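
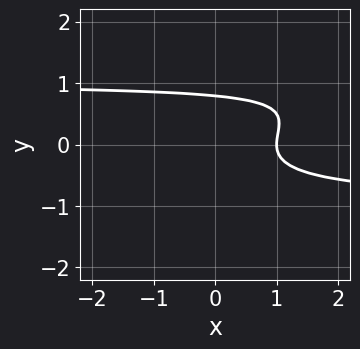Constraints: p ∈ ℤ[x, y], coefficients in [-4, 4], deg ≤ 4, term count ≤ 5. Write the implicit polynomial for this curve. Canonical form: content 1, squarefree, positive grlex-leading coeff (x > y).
x*y^2 - 2*y^3 - x + 1

(a) Degree: a generic line meets the curve in up to 3 points, so deg p = 3.
(b) Checking where it meets the axes: one x-axis crossing is at x = 1.
(c) Assembling these constraints gives the stated polynomial.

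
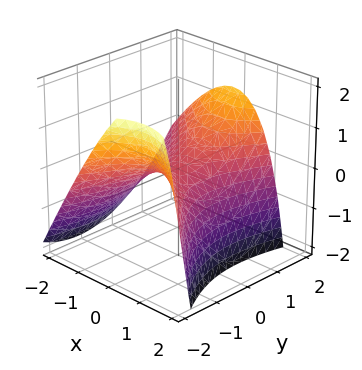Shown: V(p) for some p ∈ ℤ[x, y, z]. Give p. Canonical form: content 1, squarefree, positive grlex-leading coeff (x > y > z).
2*x^2 + x*y - x*z - y^2 + 3*z

1. The degree is 2 — the shape is more complex than any degree-1 surface.
2. From the visible intercepts: it meets the x-axis at x = 0 (among the integer gridlines); it crosses the y-axis at the gridline y = 0; one z-axis crossing is at z = 0.
3. Solving for integer coefficients yields p as stated.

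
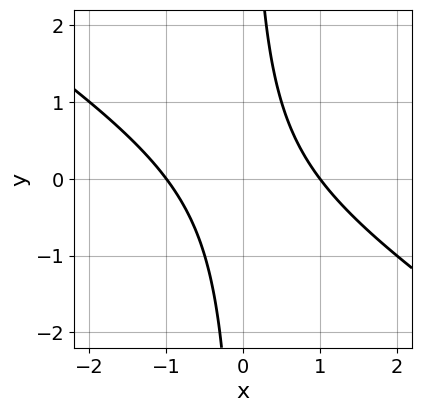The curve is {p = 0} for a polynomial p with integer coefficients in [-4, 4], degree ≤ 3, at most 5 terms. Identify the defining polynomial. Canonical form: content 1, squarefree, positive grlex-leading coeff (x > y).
2*x^2 + 3*x*y - 2

(a) The degree is 2 — a generic line meets the curve in up to 2 points.
(b) Checking where it meets the axes: the x-axis gridline crossings are at x ∈ {-1, 1}; the curve avoids every integer y-axis point in the box.
(c) Putting this together gives p.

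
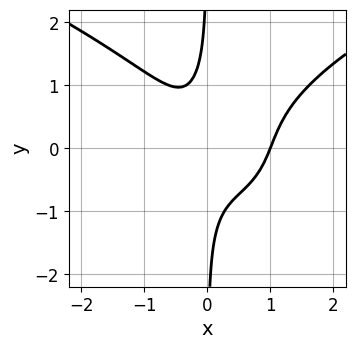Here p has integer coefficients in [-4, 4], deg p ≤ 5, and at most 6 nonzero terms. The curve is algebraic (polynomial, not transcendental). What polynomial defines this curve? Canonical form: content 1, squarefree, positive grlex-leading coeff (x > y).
1. deg p = 4. The shape is more complex than any degree-3 curve.
2. Observable constraints: one x-axis crossing is at x = 1; the curve avoids every integer y-axis point in the box.
3. Assembling these constraints gives the stated polynomial.

2*x*y^3 - 3*x^3 + 2*x^2 + 2*x*y + 1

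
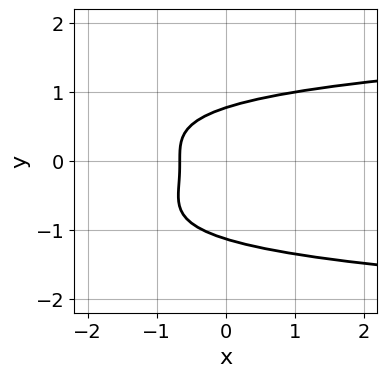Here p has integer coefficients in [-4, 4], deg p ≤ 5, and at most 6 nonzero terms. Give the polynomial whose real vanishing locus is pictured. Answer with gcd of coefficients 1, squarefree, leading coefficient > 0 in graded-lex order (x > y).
3*y^4 + 2*y^3 - 3*x - 2

deg p = 4.
Matching integer coefficients to the picture gives p.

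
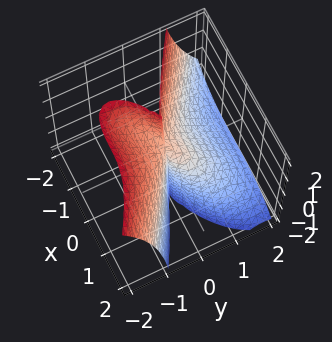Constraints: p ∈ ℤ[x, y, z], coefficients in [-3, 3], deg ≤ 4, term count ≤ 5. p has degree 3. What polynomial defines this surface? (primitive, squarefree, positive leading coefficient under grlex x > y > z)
x^3 + 3*y^3 + 3*y^2*z - 2*y^2

(a) deg p = 3.
(b) Against the integer gridlines: every point of the z-axis in the box is on the surface; it meets the y-axis at y = 0 (among the integer gridlines); it crosses the x-axis at the gridline x = 0.
(c) The integer polynomial consistent with all of this is the stated p.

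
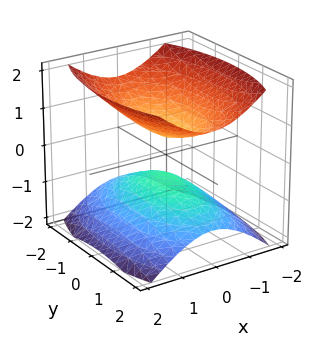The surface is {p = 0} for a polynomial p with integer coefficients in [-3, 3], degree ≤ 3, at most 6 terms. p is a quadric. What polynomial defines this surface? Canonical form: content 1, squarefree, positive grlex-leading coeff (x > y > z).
First, the picture has 2 separate pieces. They look like related sheets of one shape, so recover p as a whole.
Next, degree: two sheets facing apart; a quadric, so deg p = 2.
Then, symmetries: mirror symmetry y ↦ −y ⇒ only even powers of y; mirror symmetry z ↦ −z ⇒ only even powers of z; mirror symmetry x ↦ −x ⇒ only even powers of x.
Next, reading off the gridlines: the surface avoids every integer y-axis point in the box; no x-intercept at any integer in the box.
Finally, these observations pin down the coefficients.

3*x^2 + y^2 - 3*z^2 + 1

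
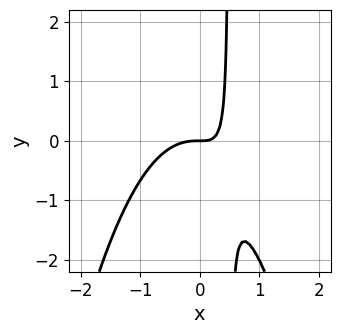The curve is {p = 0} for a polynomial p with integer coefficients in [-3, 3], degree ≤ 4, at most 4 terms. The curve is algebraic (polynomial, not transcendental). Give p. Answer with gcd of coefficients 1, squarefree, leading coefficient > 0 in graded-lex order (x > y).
2*x^3 + 2*x*y - y

1. The degree is 3 — no degree-2 curve has this shape.
2. From the axis intercepts and sections: it crosses the y-axis at the gridline y = 0; it meets the x-axis at x = 0 (among the integer gridlines).
3. Fitting integer coefficients to these (and the overall shape) gives p.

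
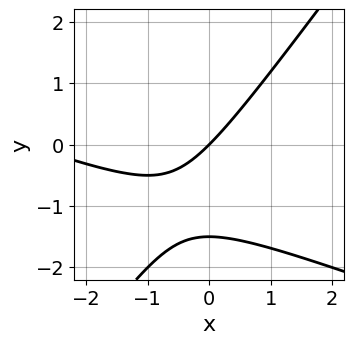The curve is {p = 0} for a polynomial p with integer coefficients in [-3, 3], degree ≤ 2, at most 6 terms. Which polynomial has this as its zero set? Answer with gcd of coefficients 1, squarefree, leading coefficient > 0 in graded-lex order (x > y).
x^2 + 2*x*y - 2*y^2 + 3*x - 3*y

1. deg p = 2. A generic line meets the curve in up to 2 points.
2. From the axis intercepts and sections: it meets the y-axis at y = 0 (among the integer gridlines); one x-axis crossing is at x = 0.
3. Assembling these constraints gives the stated polynomial.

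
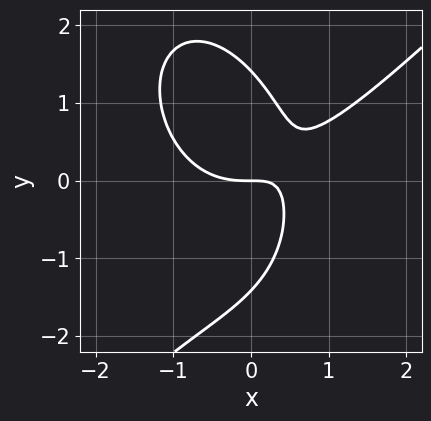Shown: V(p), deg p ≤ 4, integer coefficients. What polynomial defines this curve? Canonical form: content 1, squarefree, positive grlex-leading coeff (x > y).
2*x^3 - x^2*y - y^3 - 3*x*y + 2*y

First, deg p = 3. A generic line meets the curve in up to 3 points.
Next, observable constraints: one x-axis crossing is at x = 0; one y-axis crossing is at y = 0.
Finally, assembling these constraints gives the stated polynomial.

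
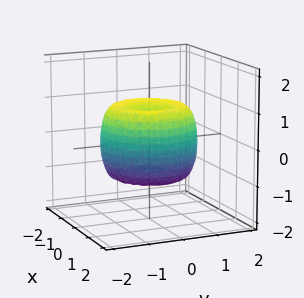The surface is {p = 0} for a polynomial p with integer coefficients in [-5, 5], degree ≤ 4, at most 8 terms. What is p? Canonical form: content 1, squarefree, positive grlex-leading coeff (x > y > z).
2*x^4 + 4*x^2*y^2 + 2*y^4 - 3*x^2 - 3*y^2 + 2*z^2 - 1

1. Degree: a generic line meets the surface in up to 4 points, so deg p = 4.
2. Symmetry: every cross-section ⟂ z is a circle, so x, y appear only via x² + y².
3. From the axis intercepts and sections: a circular section at z = 0 has radius between 1 and 2.
4. Fitting integer coefficients to these (and the overall shape) gives p.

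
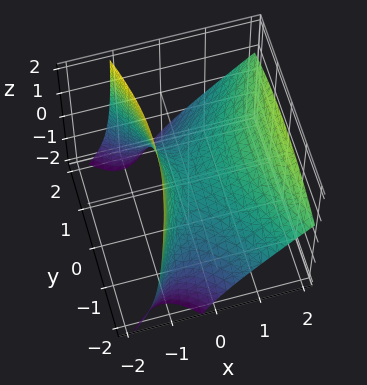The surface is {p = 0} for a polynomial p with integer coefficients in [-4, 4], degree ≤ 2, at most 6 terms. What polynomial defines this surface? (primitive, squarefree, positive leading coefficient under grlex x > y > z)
First, the degree is 2 — a generic line meets the surface in up to 2 points.
Then, checking where it meets the axes: one z-axis crossing is at z = 0; one x-axis crossing is at x = 0.
Finally, the integer polynomial consistent with all of this is the stated p.

3*x^2 - 3*x*z - y^2 - 3*z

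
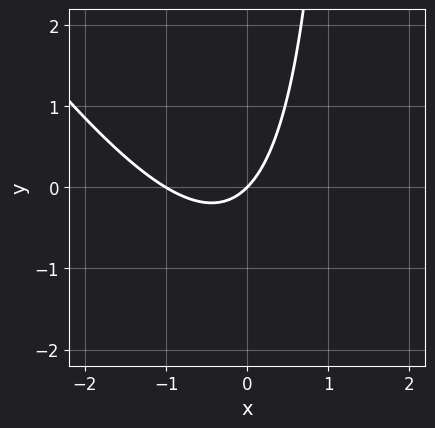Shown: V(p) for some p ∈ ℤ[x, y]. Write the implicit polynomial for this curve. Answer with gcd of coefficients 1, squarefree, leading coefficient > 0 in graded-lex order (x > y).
(a) The degree is 2 — a generic line meets the curve in up to 2 points.
(b) From the visible intercepts: it crosses the y-axis at the gridline y = 0; the x-axis gridline crossings are at x ∈ {-1, 0}.
(c) Matching integer coefficients to the picture gives p.

3*x^2 + 2*x*y + 3*x - 3*y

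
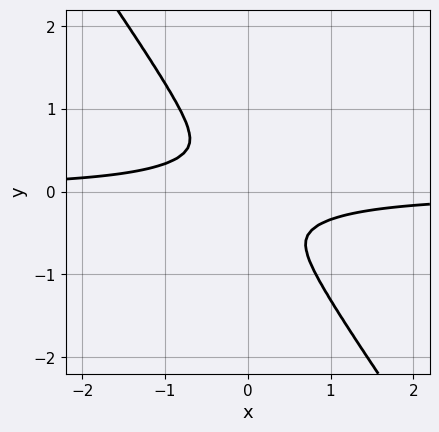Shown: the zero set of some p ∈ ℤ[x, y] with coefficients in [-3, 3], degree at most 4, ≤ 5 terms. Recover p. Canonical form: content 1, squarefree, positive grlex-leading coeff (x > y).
3*x^3*y + y^4 + x^2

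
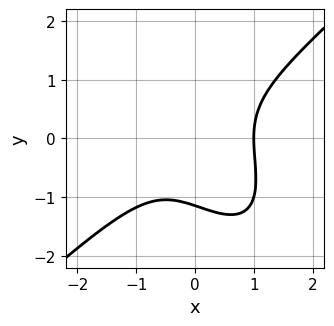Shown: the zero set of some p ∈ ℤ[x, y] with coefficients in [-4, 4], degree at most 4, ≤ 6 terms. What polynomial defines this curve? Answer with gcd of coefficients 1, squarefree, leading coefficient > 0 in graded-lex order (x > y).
3*x^3 - 2*x*y^2 - 2*y^3 - 3

1. deg p = 3. No degree-2 curve has this shape.
2. Reading off the gridlines: it meets the x-axis at x = 1 (among the integer gridlines).
3. Assembling these constraints gives the stated polynomial.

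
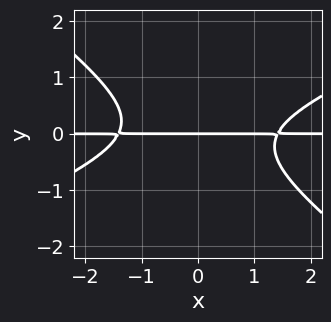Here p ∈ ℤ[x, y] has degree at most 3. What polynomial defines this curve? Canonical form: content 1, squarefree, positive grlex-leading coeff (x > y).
deg p = 3.
Observable constraints: the visible x-axis segment lies entirely on the curve; one y-axis crossing is at y = 0.
Putting this together gives p.

x^2*y - x*y^2 - 3*y^3 - 2*y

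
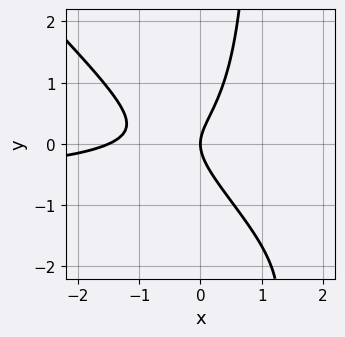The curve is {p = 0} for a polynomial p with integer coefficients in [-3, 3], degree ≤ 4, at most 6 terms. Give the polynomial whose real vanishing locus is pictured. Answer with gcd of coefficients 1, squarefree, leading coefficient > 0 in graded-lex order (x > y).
1. The degree is 3 — the shape is more complex than any degree-2 curve.
2. From the visible intercepts: it crosses the x-axis at the gridline x = 0; it meets the y-axis at y = 0 (among the integer gridlines).
3. Solving for integer coefficients yields p as stated.

3*x^2*y + 3*x*y^2 + 2*x^2 - 3*y^2 + 3*x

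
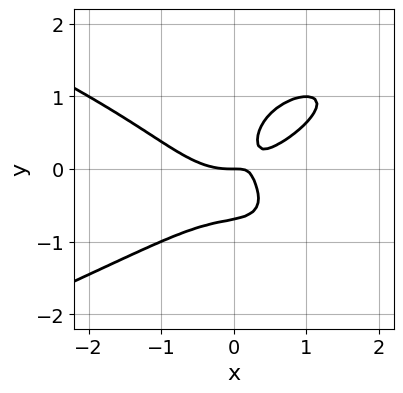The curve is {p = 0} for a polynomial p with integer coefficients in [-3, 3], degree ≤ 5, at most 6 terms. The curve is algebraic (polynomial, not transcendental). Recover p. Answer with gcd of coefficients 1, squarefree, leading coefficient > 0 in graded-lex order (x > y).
(a) Degree: the shape is more complex than any degree-3 curve, so deg p = 4.
(b) Observable constraints: one x-axis crossing is at x = 0; it crosses the y-axis at the gridline y = 0.
(c) Putting this together gives p.

3*y^4 + 2*x^3 - 3*x*y^2 - 3*x*y + y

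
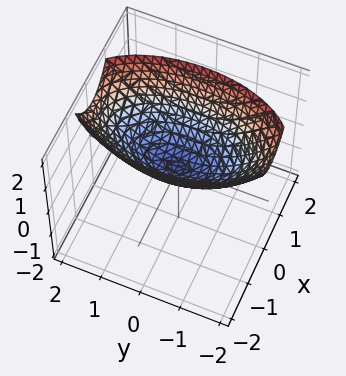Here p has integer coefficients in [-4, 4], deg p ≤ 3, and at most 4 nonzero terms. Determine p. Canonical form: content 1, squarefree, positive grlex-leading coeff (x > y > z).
First, degree: a single bowl opening along one axis; a quadric, so deg p = 2.
Next, symmetries: the y ↦ −y reflection is a symmetry, so y appears only in even powers; mirror symmetry x ↦ −x ⇒ only even powers of x.
Then, checking where it meets the axes: it meets the z-axis at z = 0 (among the integer gridlines); one x-axis crossing is at x = 0.
Finally, fitting integer coefficients to these (and the overall shape) gives p.

3*x^2 + y^2 - 3*z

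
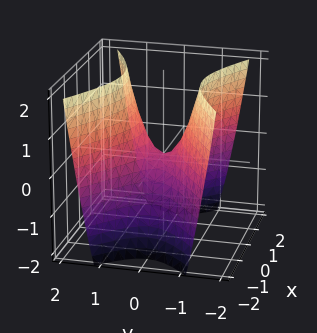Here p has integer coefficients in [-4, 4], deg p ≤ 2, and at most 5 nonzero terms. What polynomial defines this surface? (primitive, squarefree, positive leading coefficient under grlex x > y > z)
1. The degree is 2 — a saddle surface; a quadric.
2. Symmetries: it's symmetric under x → −x, forcing even powers of x; it's symmetric under y → −y, forcing even powers of y.
3. Checking where it meets the axes: it crosses the z-axis at the gridline z = 0; one y-axis crossing is at y = 0.
4. Fitting integer coefficients to these (and the overall shape) gives p.

x^2 - 2*y^2 + z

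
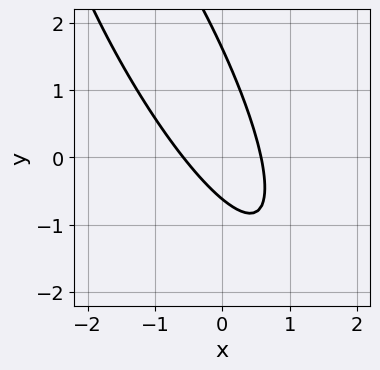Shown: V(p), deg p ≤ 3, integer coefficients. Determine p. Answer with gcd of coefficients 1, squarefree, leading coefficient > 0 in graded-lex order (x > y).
3*x^2 + 3*x*y + y^2 - y - 1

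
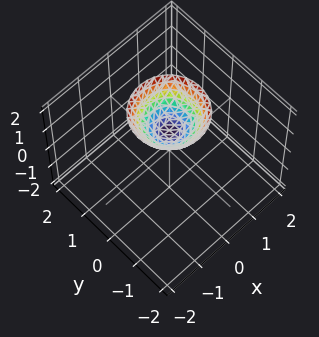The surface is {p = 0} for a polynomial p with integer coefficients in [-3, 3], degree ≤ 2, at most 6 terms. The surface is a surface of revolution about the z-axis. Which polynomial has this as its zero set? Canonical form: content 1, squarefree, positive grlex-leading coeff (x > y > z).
(a) deg p = 2. A generic line meets the surface in up to 2 points.
(b) Symmetries: rotational symmetry about the z-axis ⇒ p depends on x, y only through x² + y².
(c) From the axis intercepts and sections: it misses every integer gridline on the x-axis; a circular section at z = 2 has radius exactly 1.
(d) Solving for integer coefficients yields p as stated. Check: (0, 0, 1) on the z-axis lies on the surface, and p(0, 0, 1) = 0. ✓

x^2 + y^2 - z + 1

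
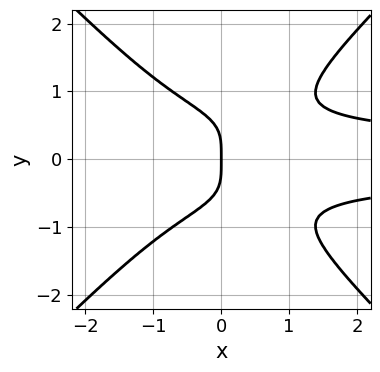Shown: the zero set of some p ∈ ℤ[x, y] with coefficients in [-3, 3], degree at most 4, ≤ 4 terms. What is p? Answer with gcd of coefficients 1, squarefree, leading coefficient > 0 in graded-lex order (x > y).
3*x^2*y^2 - 3*y^4 - 2*x

First, the degree is 4 — no degree-3 curve has this shape.
Then, symmetries: it's symmetric under y → −y, forcing even powers of y.
Then, from the axis intercepts and sections: it crosses the y-axis at the gridline y = 0; one x-axis crossing is at x = 0.
Finally, matching integer coefficients to the picture gives p.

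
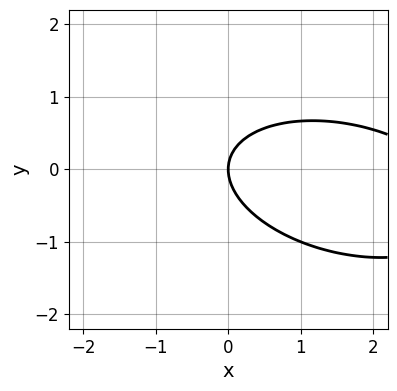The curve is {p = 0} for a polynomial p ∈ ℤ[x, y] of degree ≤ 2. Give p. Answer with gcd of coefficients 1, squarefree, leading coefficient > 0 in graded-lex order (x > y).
(a) The degree is 2 — the shape is more complex than any degree-1 curve.
(b) Reading off the gridlines: it crosses the y-axis at the gridline y = 0; one x-axis crossing is at x = 0.
(c) Together with the visible shape, these determine p as stated.

x^2 + x*y + 3*y^2 - 3*x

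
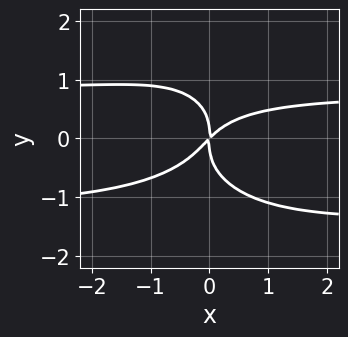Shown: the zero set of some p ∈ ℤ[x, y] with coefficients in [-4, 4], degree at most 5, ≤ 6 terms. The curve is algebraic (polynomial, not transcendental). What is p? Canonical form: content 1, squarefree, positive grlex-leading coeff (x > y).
(a) The degree is 4 — the shape is more complex than any degree-3 curve.
(b) From the visible intercepts: one x-axis crossing is at x = 0; it meets the y-axis at y = 0 (among the integer gridlines).
(c) The integer polynomial consistent with all of this is the stated p.

2*x^2*y^2 + 2*y^4 + x^2*y - 2*x^2 + 2*x*y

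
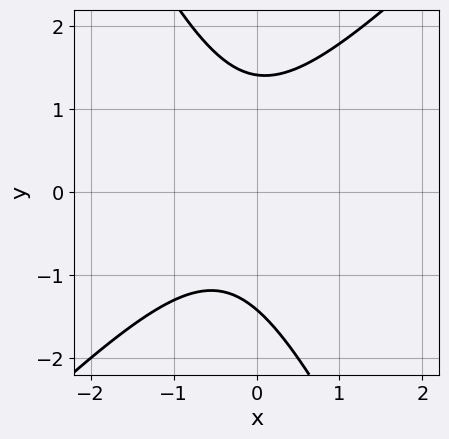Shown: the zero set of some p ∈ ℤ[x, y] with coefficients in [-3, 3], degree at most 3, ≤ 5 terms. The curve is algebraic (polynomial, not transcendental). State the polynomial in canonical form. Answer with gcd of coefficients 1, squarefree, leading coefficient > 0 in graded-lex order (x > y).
First, the degree is 2 — no degree-1 curve has this shape.
Then, reading off the gridlines: it misses every integer gridline on the x-axis.
Finally, solving for integer coefficients yields p as stated.

2*x^2 - x*y - y^2 + x + 2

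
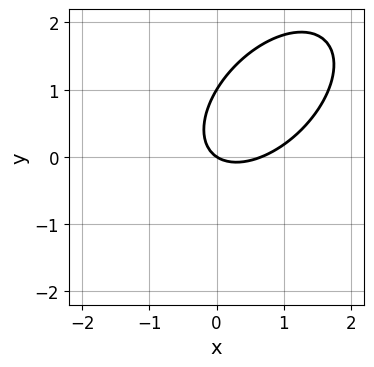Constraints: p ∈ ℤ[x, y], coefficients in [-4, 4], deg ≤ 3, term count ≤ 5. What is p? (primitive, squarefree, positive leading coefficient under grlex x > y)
3*x^2 - 3*x*y + 3*y^2 - 2*x - 3*y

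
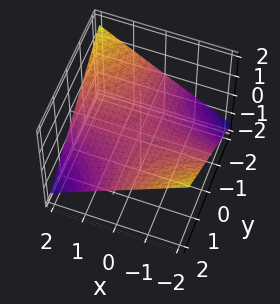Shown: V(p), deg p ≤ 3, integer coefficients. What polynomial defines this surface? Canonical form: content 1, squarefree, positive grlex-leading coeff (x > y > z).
x*y + 3*z

First, degree: a saddle surface; a quadric, so deg p = 2.
Then, observable constraints: the visible y-axis segment lies entirely on the surface; the visible x-axis segment lies entirely on the surface.
Finally, together with the visible shape, these determine p as stated.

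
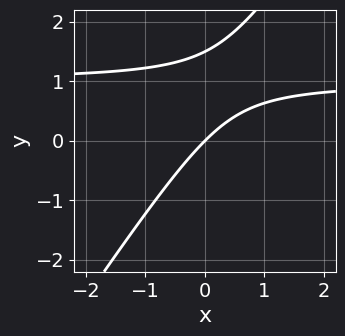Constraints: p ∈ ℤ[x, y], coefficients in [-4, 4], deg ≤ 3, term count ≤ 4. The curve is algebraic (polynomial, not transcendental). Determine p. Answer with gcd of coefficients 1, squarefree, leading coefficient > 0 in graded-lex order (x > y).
3*x*y - 2*y^2 - 3*x + 3*y

First, degree: a generic line meets the curve in up to 2 points, so deg p = 2.
Then, observable constraints: one x-axis crossing is at x = 0; one y-axis crossing is at y = 0.
Finally, matching integer coefficients to the picture gives p.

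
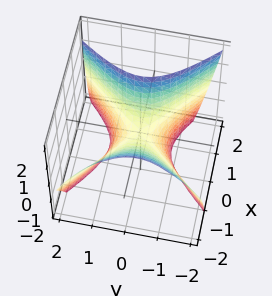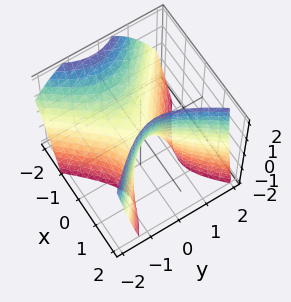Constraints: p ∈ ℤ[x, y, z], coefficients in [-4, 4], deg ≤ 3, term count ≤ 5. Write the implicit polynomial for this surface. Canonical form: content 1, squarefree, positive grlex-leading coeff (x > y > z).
3*x^2 + x*y + 2*x*z - 3*y^2 - 2*z

(a) deg p = 2.
(b) From the axis intercepts and sections: it meets the x-axis at x = 0 (among the integer gridlines); it meets the y-axis at y = 0 (among the integer gridlines).
(c) Matching integer coefficients to the picture gives p.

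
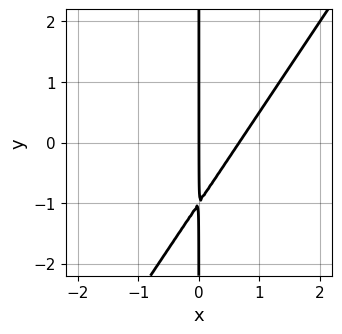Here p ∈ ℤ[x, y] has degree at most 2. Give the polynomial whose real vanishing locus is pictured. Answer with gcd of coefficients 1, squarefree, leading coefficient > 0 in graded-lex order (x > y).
3*x^2 - 2*x*y - 2*x

First, degree: the shape is more complex than any degree-1 curve, so deg p = 2.
Then, observable constraints: every point of the y-axis in the box is on the curve; one x-axis crossing is at x = 0.
Finally, putting this together gives p.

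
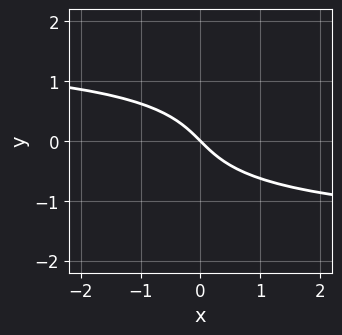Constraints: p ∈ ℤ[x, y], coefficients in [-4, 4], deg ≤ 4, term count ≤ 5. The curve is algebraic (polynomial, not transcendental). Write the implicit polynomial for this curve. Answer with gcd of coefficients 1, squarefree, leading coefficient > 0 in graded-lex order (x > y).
deg p = 3. A generic line meets the curve in up to 3 points.
From the axis intercepts and sections: one x-axis crossing is at x = 0; one y-axis crossing is at y = 0.
The integer polynomial consistent with all of this is the stated p.

x*y^2 - 3*y^3 - 3*x - 3*y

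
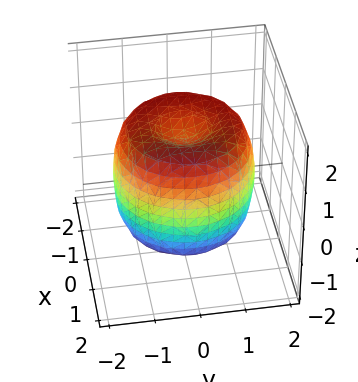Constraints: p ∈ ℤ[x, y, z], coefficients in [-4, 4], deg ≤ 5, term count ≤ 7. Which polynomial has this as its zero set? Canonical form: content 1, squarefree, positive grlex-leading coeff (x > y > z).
x^4 + 2*x^2*y^2 + y^4 - 2*x^2 - 2*y^2 + z^2 - 1

1. deg p = 4.
2. By symmetry, the surface is invariant under rotation about z: p = q(x² + y², z).
3. From the visible intercepts: a circular section at z = 0 has radius between 1 and 2; the z-axis gridline crossings are at z ∈ {-1, 1}.
4. Assembling these constraints gives the stated polynomial.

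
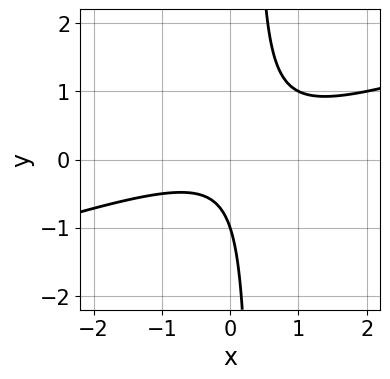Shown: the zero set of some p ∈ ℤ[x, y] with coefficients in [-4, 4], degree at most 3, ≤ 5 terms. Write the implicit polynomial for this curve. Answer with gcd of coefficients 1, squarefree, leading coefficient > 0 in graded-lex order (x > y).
(a) The degree is 2 — the shape is more complex than any degree-1 curve.
(b) Observable constraints: it crosses the y-axis at the gridline y = -1; no x-intercept at any integer in the box.
(c) Putting this together gives p.

x^2 - 3*x*y + y + 1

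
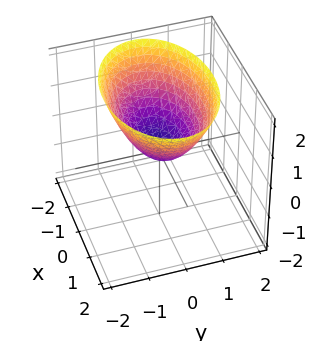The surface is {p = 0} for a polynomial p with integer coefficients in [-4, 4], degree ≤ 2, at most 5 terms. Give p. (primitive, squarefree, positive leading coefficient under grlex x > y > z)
x^2 + 2*y^2 - 2*z

First, deg p = 2. A single bowl opening along one axis; a quadric.
Then, symmetries: it's symmetric under y → −y, forcing even powers of y; it's symmetric under x → −x, forcing even powers of x.
Next, against the integer gridlines: it meets the x-axis at x = 0 (among the integer gridlines); it meets the y-axis at y = 0 (among the integer gridlines); it meets the z-axis at z = 0 (among the integer gridlines).
Finally, assembling these constraints gives the stated polynomial.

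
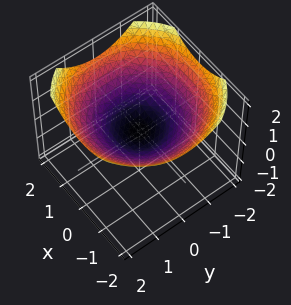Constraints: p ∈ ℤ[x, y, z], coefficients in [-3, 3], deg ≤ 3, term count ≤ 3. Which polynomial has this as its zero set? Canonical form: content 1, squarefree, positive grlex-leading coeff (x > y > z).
deg p = 2.
By symmetry, the z-axis is an axis of rotation, so x and y enter only as x² + y².
Observable constraints: one z-axis crossing is at z = 0; it meets the x-axis at x = 0 (among the integer gridlines); a circular section at z = 1 has radius between 1 and 2.
Fitting integer coefficients to these (and the overall shape) gives p.

x^2 + y^2 - 3*z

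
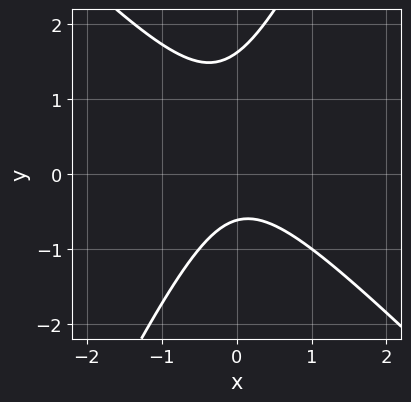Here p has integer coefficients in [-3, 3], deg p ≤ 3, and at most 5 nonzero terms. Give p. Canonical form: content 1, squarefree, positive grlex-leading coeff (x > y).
The degree is 2 — the shape is more complex than any degree-1 curve.
Checking where it meets the axes: it misses every integer gridline on the x-axis.
Assembling these constraints gives the stated polynomial.

2*x^2 + x*y - y^2 + y + 1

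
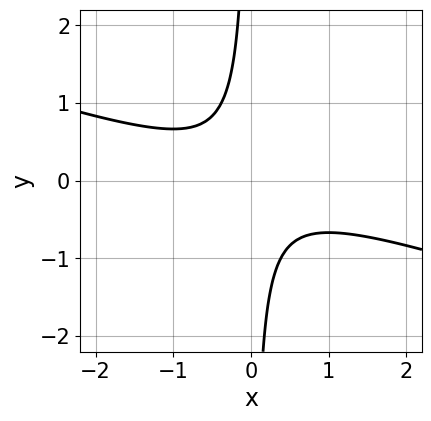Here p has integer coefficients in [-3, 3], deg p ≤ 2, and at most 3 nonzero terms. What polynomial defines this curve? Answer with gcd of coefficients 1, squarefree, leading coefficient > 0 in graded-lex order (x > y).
x^2 + 3*x*y + 1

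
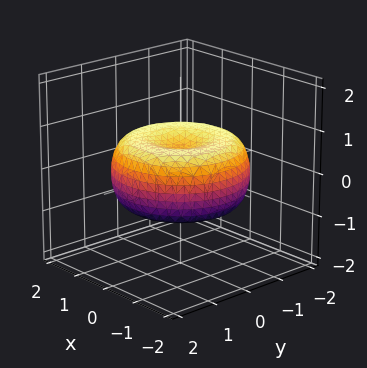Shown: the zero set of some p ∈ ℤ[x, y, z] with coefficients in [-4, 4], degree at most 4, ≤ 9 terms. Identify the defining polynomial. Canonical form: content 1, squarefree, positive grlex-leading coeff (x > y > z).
1. Degree: no degree-3 surface has this shape, so deg p = 4.
2. Symmetry: the surface is invariant under rotation about z: p = q(x² + y², z).
3. Checking where it meets the axes: a circular section at z = 0 has radius between 1 and 2.
4. The integer polynomial consistent with all of this is the stated p.

x^4 + 2*x^2*y^2 + y^4 - 2*x^2 - 2*y^2 + 3*z^2 - 1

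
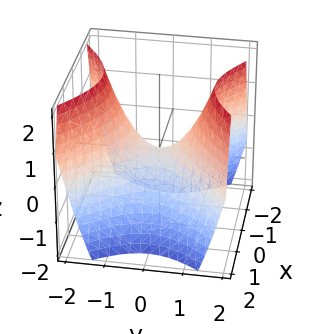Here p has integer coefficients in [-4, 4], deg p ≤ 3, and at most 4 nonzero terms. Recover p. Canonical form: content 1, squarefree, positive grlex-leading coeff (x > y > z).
1. Degree: a saddle surface; a quadric, so deg p = 2.
2. Symmetries: the y ↦ −y reflection is a symmetry, so y appears only in even powers; mirror symmetry x ↦ −x ⇒ only even powers of x.
3. Checking where it meets the axes: it meets the y-axis at y = 0 (among the integer gridlines); it meets the z-axis at z = 0 (among the integer gridlines).
4. Solving for integer coefficients yields p as stated.

x^2 - y^2 + z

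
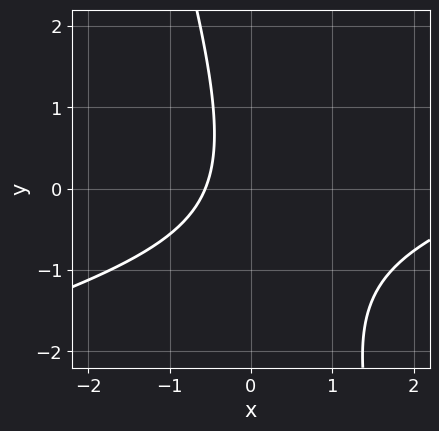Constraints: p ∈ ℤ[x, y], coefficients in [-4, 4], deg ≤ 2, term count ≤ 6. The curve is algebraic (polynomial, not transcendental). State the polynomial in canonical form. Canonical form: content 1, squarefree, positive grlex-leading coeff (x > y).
x^2 - 3*x*y - y^2 - 3*x - 2

(a) The degree is 2 — the shape is more complex than any degree-1 curve.
(b) Observable constraints: it misses every integer gridline on the y-axis.
(c) Fitting integer coefficients to these (and the overall shape) gives p.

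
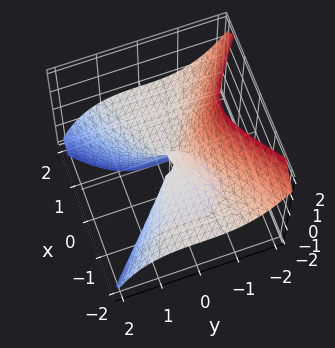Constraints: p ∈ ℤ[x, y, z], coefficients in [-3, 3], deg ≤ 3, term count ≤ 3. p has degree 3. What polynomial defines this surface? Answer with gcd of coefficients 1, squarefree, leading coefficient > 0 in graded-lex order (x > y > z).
(a) deg p = 3.
(b) From the axis intercepts and sections: it crosses the y-axis at the gridline y = 0; it meets the z-axis at z = 0 (among the integer gridlines).
(c) Together with the visible shape, these determine p as stated.

3*x^2*z + 2*y^3 + z^2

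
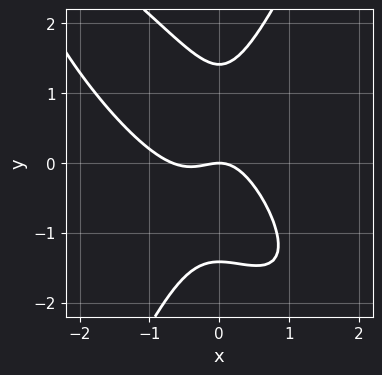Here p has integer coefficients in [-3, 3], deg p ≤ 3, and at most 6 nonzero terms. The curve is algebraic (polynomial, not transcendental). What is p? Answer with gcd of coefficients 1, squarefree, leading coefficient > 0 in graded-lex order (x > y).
1. The degree is 3 — a generic line meets the curve in up to 3 points.
2. Reading off the gridlines: one y-axis crossing is at y = 0; it meets the x-axis at x = 0 (among the integer gridlines).
3. Putting this together gives p.

3*x^3 + 3*x^2*y - y^3 + 2*x^2 + 2*y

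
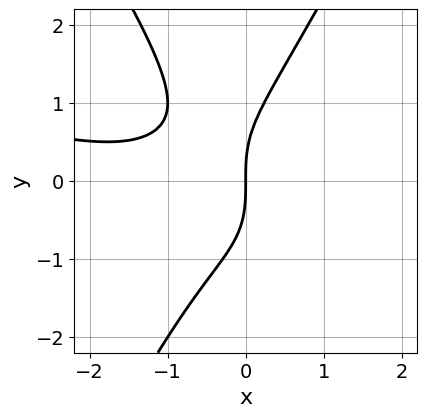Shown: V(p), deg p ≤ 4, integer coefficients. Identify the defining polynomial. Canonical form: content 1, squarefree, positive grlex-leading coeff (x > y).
First, degree: the shape is more complex than any degree-2 curve, so deg p = 3.
Then, reading off the gridlines: one x-axis crossing is at x = 0; it meets the y-axis at y = 0 (among the integer gridlines).
Finally, together with the visible shape, these determine p as stated.

x^3 + 3*x^2*y - y^3 + 2*x^2 + 3*x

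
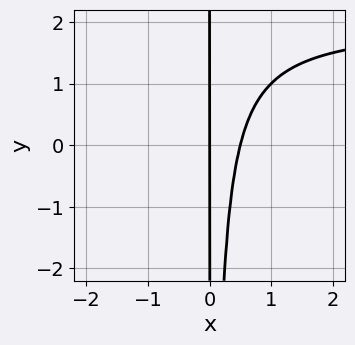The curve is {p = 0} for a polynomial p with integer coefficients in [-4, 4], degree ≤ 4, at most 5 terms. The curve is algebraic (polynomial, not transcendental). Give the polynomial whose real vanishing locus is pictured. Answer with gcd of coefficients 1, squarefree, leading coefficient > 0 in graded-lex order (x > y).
x^2*y - 2*x^2 + x

First, deg p = 3. No degree-2 curve has this shape.
Next, against the integer gridlines: it meets the x-axis at x = 0 (among the integer gridlines); the visible y-axis segment lies entirely on the curve.
Finally, fitting integer coefficients to these (and the overall shape) gives p.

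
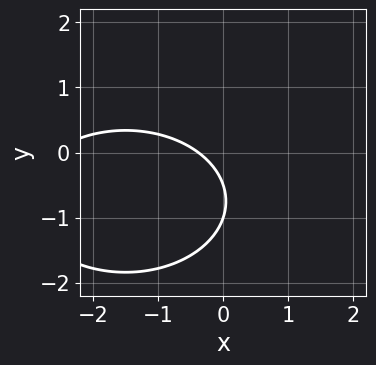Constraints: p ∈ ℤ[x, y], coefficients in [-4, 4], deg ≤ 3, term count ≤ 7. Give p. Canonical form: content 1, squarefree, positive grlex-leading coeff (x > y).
deg p = 2. No degree-1 curve has this shape.
Observable constraints: it crosses the y-axis at the gridline y = -1.
The integer polynomial consistent with all of this is the stated p.

x^2 + 2*y^2 + 3*x + 3*y + 1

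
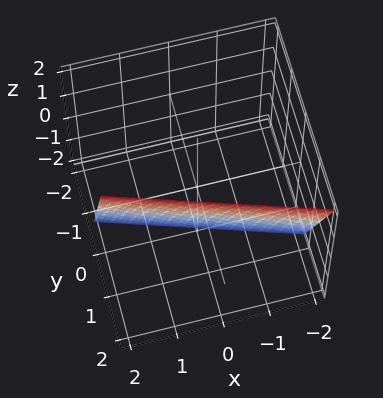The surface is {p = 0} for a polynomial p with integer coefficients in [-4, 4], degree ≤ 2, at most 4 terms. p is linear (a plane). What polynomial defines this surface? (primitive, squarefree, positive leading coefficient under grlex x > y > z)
x + 3*y - z - 2

The degree is 1 — the surface is flat (a plane).
Checking where it meets the axes: it meets the x-axis at x = 2 (among the integer gridlines); it meets the z-axis at z = -2 (among the integer gridlines).
The integer polynomial consistent with all of this is the stated p.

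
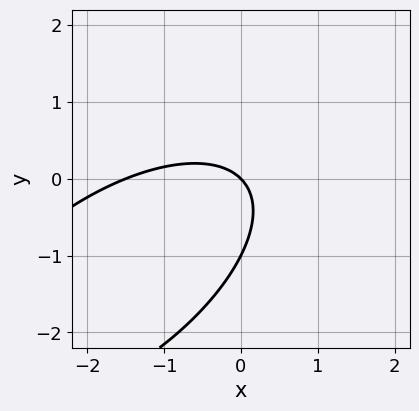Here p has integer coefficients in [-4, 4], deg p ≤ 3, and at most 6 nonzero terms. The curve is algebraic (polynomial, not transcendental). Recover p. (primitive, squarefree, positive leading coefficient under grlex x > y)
1. The degree is 2 — a generic line meets the curve in up to 2 points.
2. Reading off the gridlines: one x-axis crossing is at x = 0; the y-axis gridline crossings are at y ∈ {-1, 0}.
3. Fitting integer coefficients to these (and the overall shape) gives p.

2*x^2 - 3*x*y + 3*y^2 + 3*x + 3*y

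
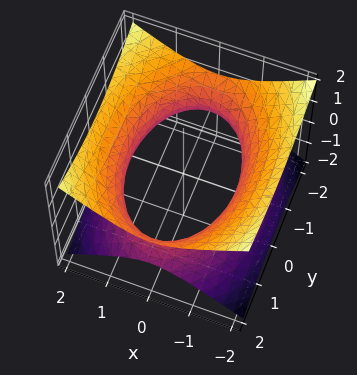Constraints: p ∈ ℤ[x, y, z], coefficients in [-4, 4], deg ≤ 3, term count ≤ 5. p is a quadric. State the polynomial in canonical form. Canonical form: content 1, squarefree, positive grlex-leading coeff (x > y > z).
2*x^2 + y^2 - 3*z^2 - 3

(a) Degree: an hourglass — one-sheet hyperboloid; a quadric, so deg p = 2.
(b) Symmetries: the z ↦ −z reflection is a symmetry, so z appears only in even powers; the x ↦ −x reflection is a symmetry, so x appears only in even powers; the y ↦ −y reflection is a symmetry, so y appears only in even powers.
(c) From the axis intercepts and sections: the surface avoids every integer z-axis point in the box.
(d) Together with the visible shape, these determine p as stated.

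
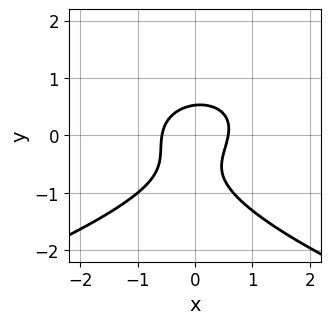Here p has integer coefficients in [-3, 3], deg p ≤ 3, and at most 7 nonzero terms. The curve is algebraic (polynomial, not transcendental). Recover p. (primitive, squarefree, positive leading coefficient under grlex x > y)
3*y^3 + 3*x^2 - x*y + 2*y^2 - 1

1. deg p = 3. No degree-2 curve has this shape.
2. Solving for integer coefficients yields p as stated.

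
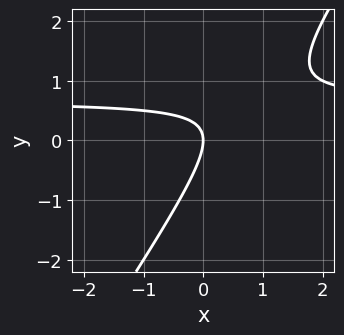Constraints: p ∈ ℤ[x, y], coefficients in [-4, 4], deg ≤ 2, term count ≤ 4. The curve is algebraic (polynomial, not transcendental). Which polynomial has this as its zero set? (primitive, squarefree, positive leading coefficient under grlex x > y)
First, deg p = 2. No degree-1 curve has this shape.
Then, from the axis intercepts and sections: it meets the x-axis at x = 0 (among the integer gridlines); it crosses the y-axis at the gridline y = 0.
Finally, matching integer coefficients to the picture gives p.

3*x*y - 2*y^2 - 2*x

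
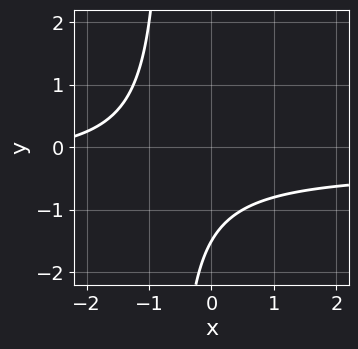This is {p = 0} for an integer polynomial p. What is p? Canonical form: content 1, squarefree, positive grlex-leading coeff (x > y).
(a) deg p = 2. A generic line meets the curve in up to 2 points.
(b) Checking where it meets the axes: the curve avoids every integer x-axis point in the box.
(c) Matching integer coefficients to the picture gives p.

3*x*y + x + 2*y + 3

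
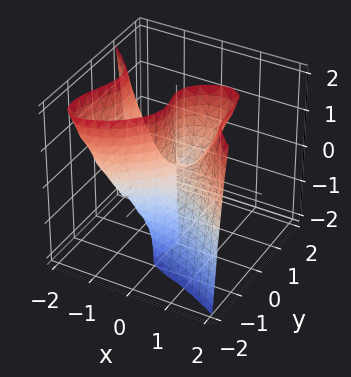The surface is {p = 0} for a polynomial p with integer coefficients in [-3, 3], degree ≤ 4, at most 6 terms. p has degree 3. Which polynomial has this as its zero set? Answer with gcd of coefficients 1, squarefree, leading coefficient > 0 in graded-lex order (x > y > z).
2*x^3 - 2*x*y^2 + 3*y^3 - 2*x*z + 3*y^2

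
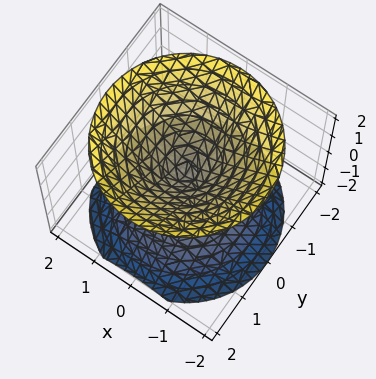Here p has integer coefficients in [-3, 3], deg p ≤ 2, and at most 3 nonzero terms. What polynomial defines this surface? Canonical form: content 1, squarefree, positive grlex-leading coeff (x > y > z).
x^2 + y^2 - z^2

I count 2 distinct pieces. Treating them together as one polynomial.
Degree: a double cone through the origin; a quadric, so deg p = 2.
Symmetries: it's symmetric under z → −z, forcing even powers of z; every cross-section ⟂ z is a circle, so x, y appear only via x² + y².
Observable constraints: one x-axis crossing is at x = 0; it meets the z-axis at z = 0 (among the integer gridlines).
Matching integer coefficients to the picture gives p.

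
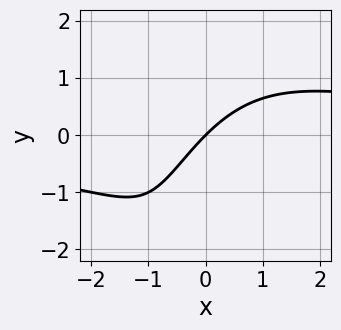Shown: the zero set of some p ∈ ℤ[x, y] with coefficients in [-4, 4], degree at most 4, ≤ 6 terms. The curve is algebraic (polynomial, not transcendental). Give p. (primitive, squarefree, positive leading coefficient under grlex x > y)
1. The degree is 3 — no degree-2 curve has this shape.
2. Observable constraints: one y-axis crossing is at y = 0; one x-axis crossing is at x = 0.
3. Putting this together gives p.

x^2*y + y^2 - 3*x + 3*y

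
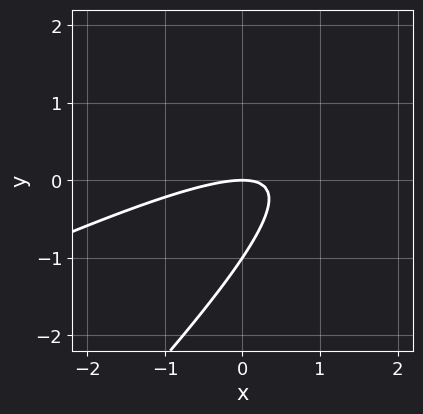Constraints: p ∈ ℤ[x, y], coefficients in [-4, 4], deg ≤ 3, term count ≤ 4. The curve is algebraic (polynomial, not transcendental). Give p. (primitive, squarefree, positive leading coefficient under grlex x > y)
x^2 - 3*x*y + 2*y^2 + 2*y

1. The degree is 2 — no degree-1 curve has this shape.
2. From the axis intercepts and sections: the y-axis gridline crossings are at y ∈ {-1, 0}; it meets the x-axis at x = 0 (among the integer gridlines).
3. The integer polynomial consistent with all of this is the stated p.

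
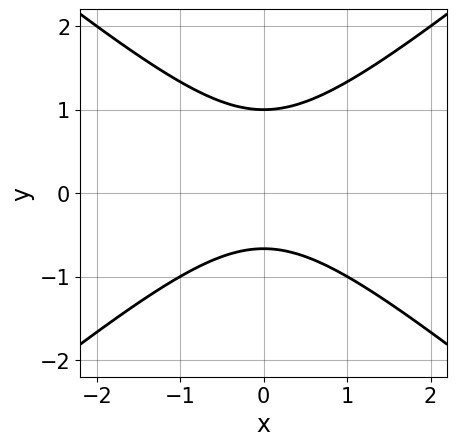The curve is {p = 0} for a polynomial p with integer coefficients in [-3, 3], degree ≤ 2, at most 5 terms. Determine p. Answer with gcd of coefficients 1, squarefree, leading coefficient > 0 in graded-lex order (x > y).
First, degree: a generic line meets the curve in up to 2 points, so deg p = 2.
Next, symmetries: mirror symmetry x ↦ −x ⇒ only even powers of x.
Then, observable constraints: it meets the y-axis at y = 1 (among the integer gridlines); it misses every integer gridline on the x-axis.
Finally, matching integer coefficients to the picture gives p.

2*x^2 - 3*y^2 + y + 2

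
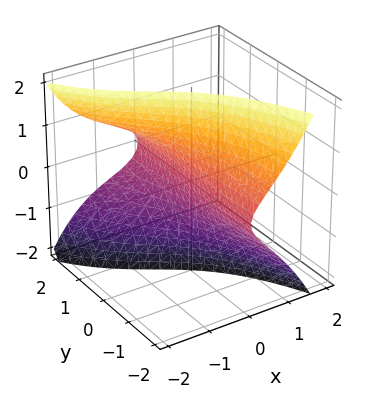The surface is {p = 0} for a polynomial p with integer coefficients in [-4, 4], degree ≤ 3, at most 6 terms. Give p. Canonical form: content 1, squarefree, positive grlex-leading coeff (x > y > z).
First, degree: the shape is more complex than any degree-2 surface, so deg p = 3.
Next, from the visible intercepts: the visible z-axis segment lies entirely on the surface; one x-axis crossing is at x = 0; the visible y-axis segment lies entirely on the surface.
Finally, these observations pin down the coefficients.

x^3 + x*z^2 + 2*y*z^2 + 2*x^2 + 3*x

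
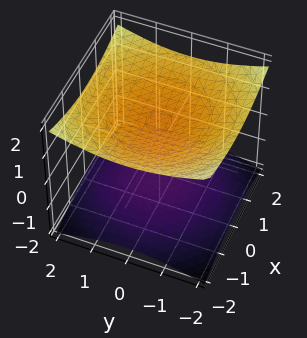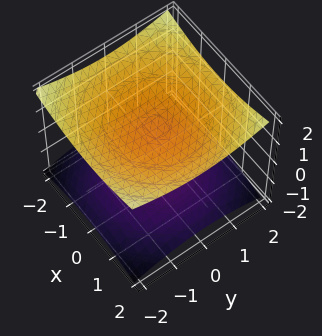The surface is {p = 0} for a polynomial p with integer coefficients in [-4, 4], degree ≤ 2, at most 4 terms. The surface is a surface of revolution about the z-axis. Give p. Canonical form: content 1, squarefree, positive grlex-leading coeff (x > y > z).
x^2 + y^2 - 3*z^2 + 3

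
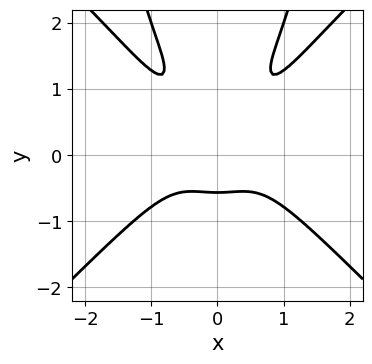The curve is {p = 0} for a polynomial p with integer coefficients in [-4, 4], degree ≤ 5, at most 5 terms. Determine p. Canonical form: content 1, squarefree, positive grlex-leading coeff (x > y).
3*x^4 - 3*x^2*y^2 + 2*y^3 - 2*y^2 + 1

First, degree: the shape is more complex than any degree-3 curve, so deg p = 4.
Next, symmetries: mirror symmetry x ↦ −x ⇒ only even powers of x.
Next, observable constraints: no x-intercept at any integer in the box.
Finally, solving for integer coefficients yields p as stated.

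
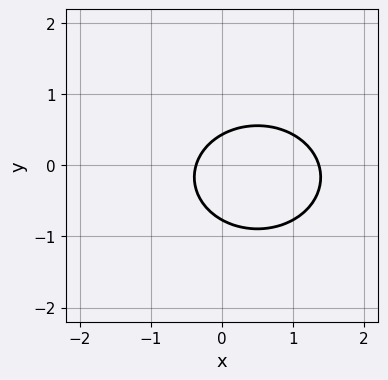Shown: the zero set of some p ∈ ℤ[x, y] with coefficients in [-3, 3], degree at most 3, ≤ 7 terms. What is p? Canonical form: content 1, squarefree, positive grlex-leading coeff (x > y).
2*x^2 + 3*y^2 - 2*x + y - 1

deg p = 2. A generic line meets the curve in up to 2 points.
The integer polynomial consistent with all of this is the stated p.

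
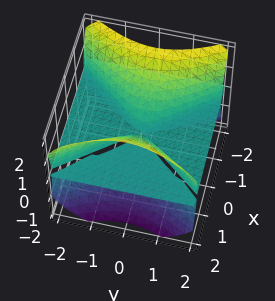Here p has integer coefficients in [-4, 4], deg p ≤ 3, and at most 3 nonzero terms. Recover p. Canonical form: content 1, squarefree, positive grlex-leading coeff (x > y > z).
3*x^2*z - 2*y^2*z - 2*z^3

(a) The picture has 3 separate pieces.
(b) The degree is 3 — a generic line meets the surface in up to 3 points.
(c) Against the integer gridlines: every point of the y-axis in the box is on the surface; the visible x-axis segment lies entirely on the surface; it meets the z-axis at z = 0 (among the integer gridlines).
(d) Fitting integer coefficients to these (and the overall shape) gives p.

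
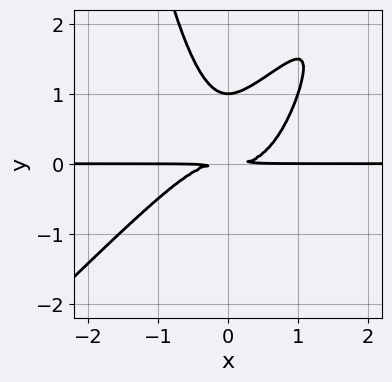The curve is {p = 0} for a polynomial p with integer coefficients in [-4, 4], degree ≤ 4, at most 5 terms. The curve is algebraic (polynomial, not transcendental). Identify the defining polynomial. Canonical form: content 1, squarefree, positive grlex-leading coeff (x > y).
3*x^3*y - 3*x^2*y^2 + 2*y^3 - 2*y^2

1. deg p = 4. The shape is more complex than any degree-3 curve.
2. Checking where it meets the axes: the visible x-axis segment lies entirely on the curve; it meets the y-axis at y = 1 (among the integer gridlines).
3. Putting this together gives p.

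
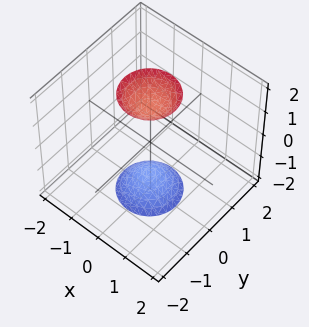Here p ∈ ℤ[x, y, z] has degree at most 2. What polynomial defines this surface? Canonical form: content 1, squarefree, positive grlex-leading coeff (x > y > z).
First, the picture has 2 separate pieces. They look like related sheets of one shape, so recover p as a whole.
Then, the degree is 2 — two sheets facing apart; a quadric.
Next, symmetries: rotational symmetry about the z-axis ⇒ p depends on x, y only through x² + y²; mirror symmetry z ↦ −z ⇒ only even powers of z.
Next, observable constraints: the surface avoids every integer x-axis point in the box; the surface avoids every integer y-axis point in the box.
Finally, matching integer coefficients to the picture gives p.

3*x^2 + 3*y^2 - z^2 + 2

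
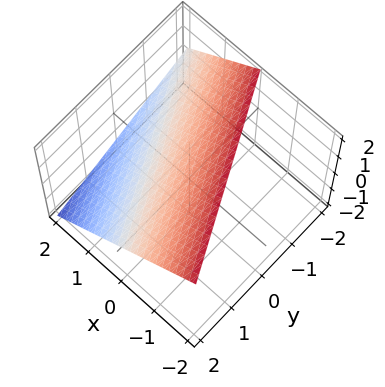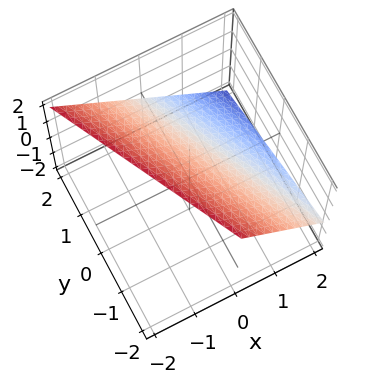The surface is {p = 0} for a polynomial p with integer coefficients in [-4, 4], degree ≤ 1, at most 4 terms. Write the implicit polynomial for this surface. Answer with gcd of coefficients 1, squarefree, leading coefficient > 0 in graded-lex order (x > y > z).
2*x + y + 2*z - 2

Degree: the surface is flat (a plane), so deg p = 1.
From the axis intercepts and sections: it crosses the z-axis at the gridline z = 1; it crosses the y-axis at the gridline y = 2.
Fitting integer coefficients to these (and the overall shape) gives p.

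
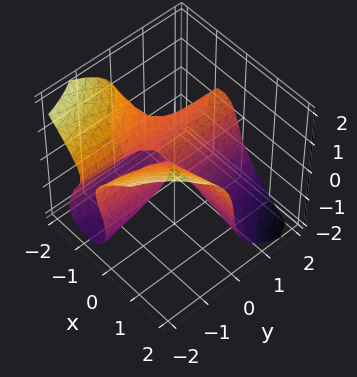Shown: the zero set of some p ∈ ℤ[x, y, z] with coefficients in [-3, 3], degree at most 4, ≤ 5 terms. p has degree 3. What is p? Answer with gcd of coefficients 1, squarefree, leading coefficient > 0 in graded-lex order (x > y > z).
3*x^2*y + 2*z^3 + 3*x*y + x*z + y*z

deg p = 3.
Checking where it meets the axes: every point of the x-axis in the box is on the surface; every point of the y-axis in the box is on the surface.
Fitting integer coefficients to these (and the overall shape) gives p.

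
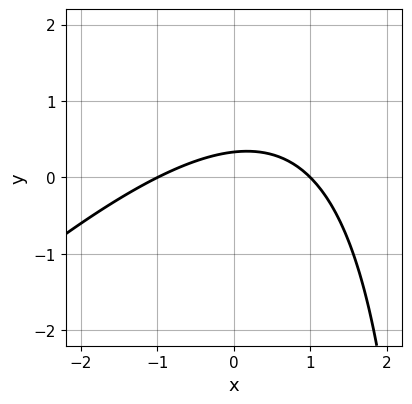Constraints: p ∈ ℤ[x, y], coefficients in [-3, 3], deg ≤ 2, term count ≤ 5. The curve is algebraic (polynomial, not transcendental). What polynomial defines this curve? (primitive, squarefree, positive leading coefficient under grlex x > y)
Degree: no degree-1 curve has this shape, so deg p = 2.
From the visible intercepts: the x-axis gridline crossings are at x ∈ {-1, 1}.
The integer polynomial consistent with all of this is the stated p.

x^2 - x*y + 3*y - 1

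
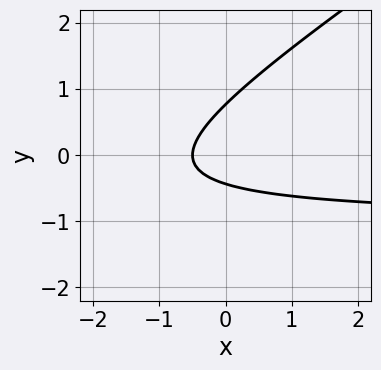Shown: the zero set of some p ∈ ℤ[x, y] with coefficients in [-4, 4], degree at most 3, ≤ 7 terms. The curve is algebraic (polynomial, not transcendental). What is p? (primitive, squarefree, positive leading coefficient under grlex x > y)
2*x*y - 3*y^2 + 2*x + y + 1

1. deg p = 2.
2. Putting this together gives p.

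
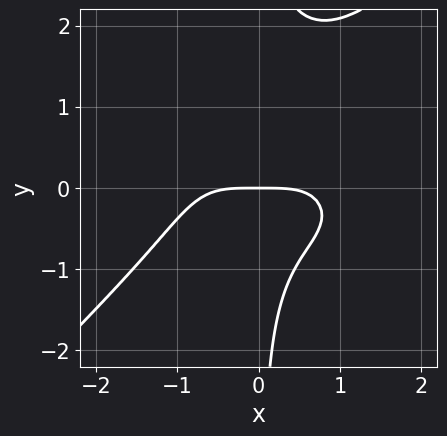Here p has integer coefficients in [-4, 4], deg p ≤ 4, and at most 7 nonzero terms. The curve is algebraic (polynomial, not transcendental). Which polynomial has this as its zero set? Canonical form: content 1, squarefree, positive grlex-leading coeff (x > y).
x^4 + x^2*y^2 - 2*x*y^3 + 2*x*y^2 + 2*y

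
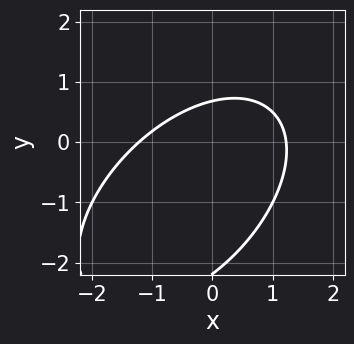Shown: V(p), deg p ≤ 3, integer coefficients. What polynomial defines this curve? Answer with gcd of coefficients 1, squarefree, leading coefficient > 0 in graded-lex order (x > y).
2*x^2 - 2*x*y + 2*y^2 + 3*y - 3

The degree is 2 — no degree-1 curve has this shape.
Matching integer coefficients to the picture gives p.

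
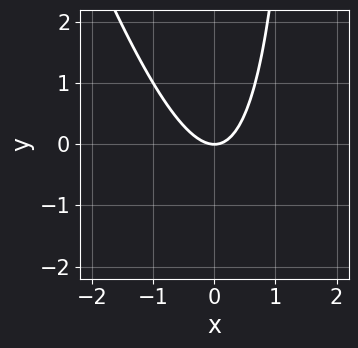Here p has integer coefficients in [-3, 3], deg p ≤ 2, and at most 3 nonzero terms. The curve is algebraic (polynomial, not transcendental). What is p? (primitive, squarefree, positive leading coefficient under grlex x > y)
(a) The degree is 2 — a generic line meets the curve in up to 2 points.
(b) Observable constraints: it crosses the x-axis at the gridline x = 0; one y-axis crossing is at y = 0.
(c) Putting this together gives p.

3*x^2 + x*y - 2*y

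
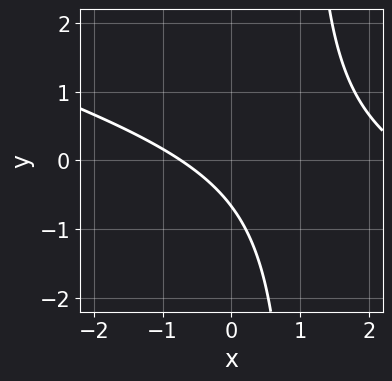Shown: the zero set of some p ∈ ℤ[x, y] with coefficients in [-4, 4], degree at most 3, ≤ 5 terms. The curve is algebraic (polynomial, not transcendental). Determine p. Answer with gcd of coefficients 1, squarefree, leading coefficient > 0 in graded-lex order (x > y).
1. Degree: no degree-1 curve has this shape, so deg p = 2.
2. The integer polynomial consistent with all of this is the stated p.

x^2 + 3*x*y - 2*x - 3*y - 2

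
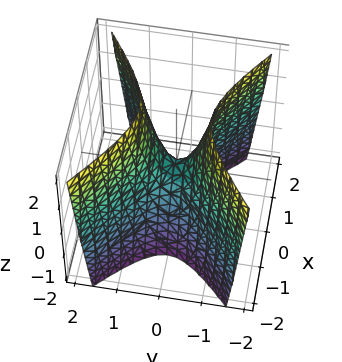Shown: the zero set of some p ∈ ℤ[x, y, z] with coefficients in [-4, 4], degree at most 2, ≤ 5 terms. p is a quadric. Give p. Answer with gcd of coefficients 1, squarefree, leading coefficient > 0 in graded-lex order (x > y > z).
2*x^2 - 3*y^2 + z

deg p = 2.
Symmetries: it's symmetric under y → −y, forcing even powers of y; mirror symmetry x ↦ −x ⇒ only even powers of x.
Observable constraints: it crosses the x-axis at the gridline x = 0; it meets the y-axis at y = 0 (among the integer gridlines).
Assembling these constraints gives the stated polynomial.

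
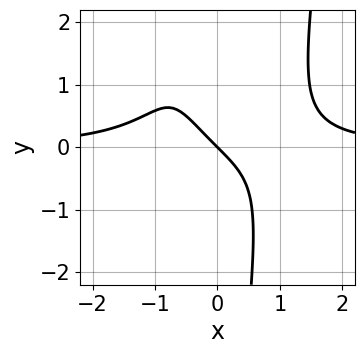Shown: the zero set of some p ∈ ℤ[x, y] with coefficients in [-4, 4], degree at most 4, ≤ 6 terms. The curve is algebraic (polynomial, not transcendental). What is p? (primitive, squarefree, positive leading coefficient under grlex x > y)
2*x^3*y - x*y^2 - 2*x - 2*y

First, degree: no degree-3 curve has this shape, so deg p = 4.
Next, observable constraints: it meets the y-axis at y = 0 (among the integer gridlines); one x-axis crossing is at x = 0.
Finally, solving for integer coefficients yields p as stated.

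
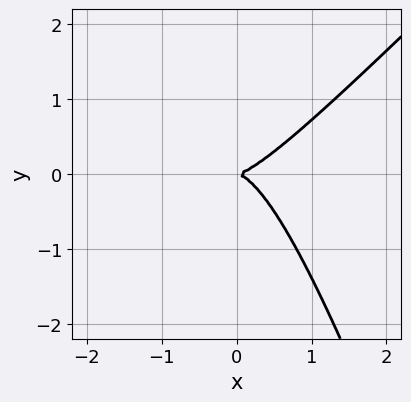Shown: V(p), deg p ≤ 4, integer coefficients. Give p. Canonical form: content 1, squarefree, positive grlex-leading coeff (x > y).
1. Degree: the shape is more complex than any degree-2 curve, so deg p = 3.
2. Checking where it meets the axes: one y-axis crossing is at y = 0; it crosses the x-axis at the gridline x = 0.
3. Together with the visible shape, these determine p as stated.

3*x^3 - 2*x^2*y - x*y^2 - 2*y^2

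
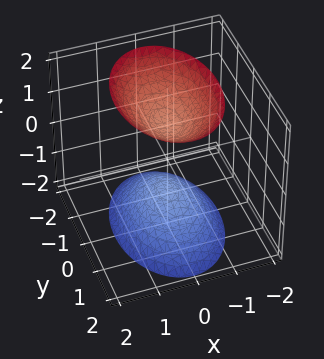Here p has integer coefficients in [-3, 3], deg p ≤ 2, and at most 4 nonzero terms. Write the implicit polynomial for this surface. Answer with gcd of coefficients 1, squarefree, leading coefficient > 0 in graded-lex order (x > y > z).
2*x^2 + y^2 - z^2 + 1

(a) There are 2 components. Treating them together as one polynomial.
(b) deg p = 2. Two separate bowl-shaped sheets opening away from each other; a quadric.
(c) Symmetries: the x ↦ −x reflection is a symmetry, so x appears only in even powers; the y ↦ −y reflection is a symmetry, so y appears only in even powers; mirror symmetry z ↦ −z ⇒ only even powers of z.
(d) Observable constraints: the surface avoids every integer x-axis point in the box; among the integer gridlines, it crosses the z-axis at z ∈ {-1, 1}; the surface avoids every integer y-axis point in the box.
(e) The integer polynomial consistent with all of this is the stated p.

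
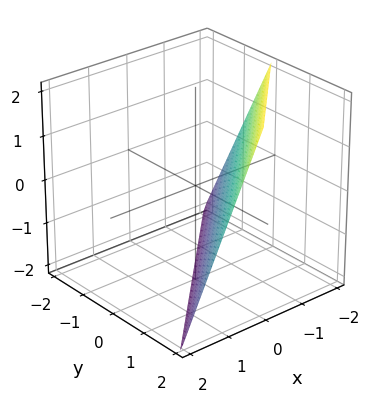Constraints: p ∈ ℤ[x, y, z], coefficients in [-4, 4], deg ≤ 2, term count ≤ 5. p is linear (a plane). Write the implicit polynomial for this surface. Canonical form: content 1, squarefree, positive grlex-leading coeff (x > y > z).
2*x - 2*y + z + 2

(a) The degree is 1 — every cross-section is a straight line — this is a plane.
(b) Checking where it meets the axes: one z-axis crossing is at z = -2; it meets the y-axis at y = 1 (among the integer gridlines); one x-axis crossing is at x = -1.
(c) Together with the visible shape, these determine p as stated.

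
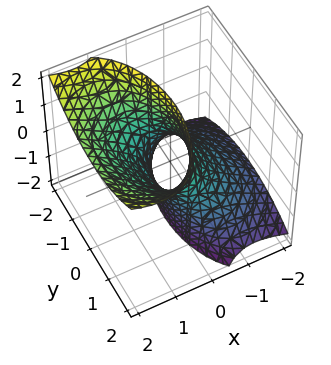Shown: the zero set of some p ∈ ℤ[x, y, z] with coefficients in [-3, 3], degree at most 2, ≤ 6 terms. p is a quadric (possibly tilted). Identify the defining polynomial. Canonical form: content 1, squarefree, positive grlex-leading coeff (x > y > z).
First, deg p = 2.
Then, checking where it meets the axes: it misses every integer gridline on the z-axis; the y-axis gridline crossings are at y ∈ {-1, 1}.
Finally, matching integer coefficients to the picture gives p.

2*x^2 - 3*x*z + y^2 - 1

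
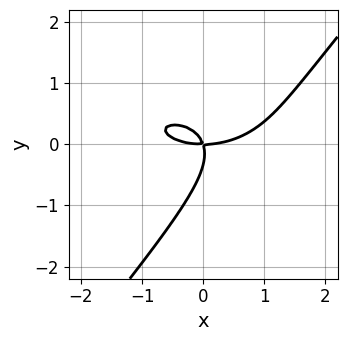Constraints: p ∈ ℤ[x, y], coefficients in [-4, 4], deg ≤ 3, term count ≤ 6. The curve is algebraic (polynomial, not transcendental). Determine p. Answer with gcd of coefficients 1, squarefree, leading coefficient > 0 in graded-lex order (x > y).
x^3 + 3*x*y^2 - 3*y^3 - 3*x*y - y^2

First, degree: the shape is more complex than any degree-2 curve, so deg p = 3.
Then, from the axis intercepts and sections: one y-axis crossing is at y = 0; it meets the x-axis at x = 0 (among the integer gridlines).
Finally, matching integer coefficients to the picture gives p.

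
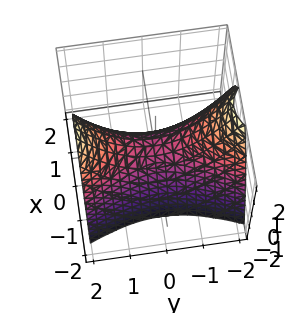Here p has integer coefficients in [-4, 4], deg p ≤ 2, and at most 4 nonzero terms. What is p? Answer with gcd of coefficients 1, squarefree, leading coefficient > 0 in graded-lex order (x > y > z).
3*x^2 - y^2 + 2*z

deg p = 2. A saddle surface; a quadric.
Symmetries: the x ↦ −x reflection is a symmetry, so x appears only in even powers; the y ↦ −y reflection is a symmetry, so y appears only in even powers.
Against the integer gridlines: it meets the y-axis at y = 0 (among the integer gridlines); one z-axis crossing is at z = 0; it crosses the x-axis at the gridline x = 0.
Together with the visible shape, these determine p as stated.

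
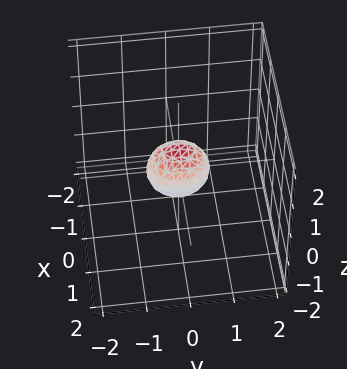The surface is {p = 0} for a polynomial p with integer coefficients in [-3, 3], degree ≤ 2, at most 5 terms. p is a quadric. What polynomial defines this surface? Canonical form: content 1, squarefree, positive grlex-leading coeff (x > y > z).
(a) The degree is 2 — bounded and convex; a quadric.
(b) Symmetries: it's symmetric under z → −z, forcing even powers of z; the x ↦ −x reflection is a symmetry, so x appears only in even powers; the y ↦ −y reflection is a symmetry, so y appears only in even powers.
(c) Matching integer coefficients to the picture gives p.

3*x^2 + 2*y^2 + 2*z^2 - 1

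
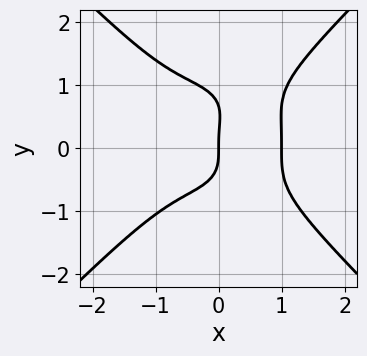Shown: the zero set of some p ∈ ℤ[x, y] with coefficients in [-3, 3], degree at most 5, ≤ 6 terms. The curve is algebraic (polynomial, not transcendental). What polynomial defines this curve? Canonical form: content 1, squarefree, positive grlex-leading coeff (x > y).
3*x^4 - 3*y^4 + 2*y^3 - 3*x

(a) The degree is 4 — a generic line meets the curve in up to 4 points.
(b) From the axis intercepts and sections: one y-axis crossing is at y = 0; the x-axis gridline crossings are at x ∈ {0, 1}.
(c) The integer polynomial consistent with all of this is the stated p.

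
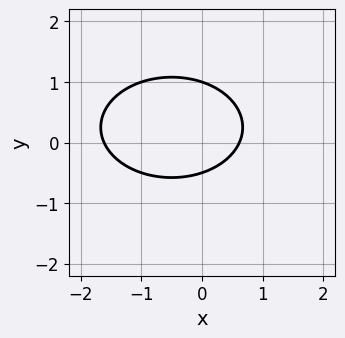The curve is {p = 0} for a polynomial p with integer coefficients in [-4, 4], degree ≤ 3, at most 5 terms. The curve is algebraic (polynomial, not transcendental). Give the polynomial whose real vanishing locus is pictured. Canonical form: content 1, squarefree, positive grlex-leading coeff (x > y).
x^2 + 2*y^2 + x - y - 1

1. The degree is 2 — a generic line meets the curve in up to 2 points.
2. Reading off the gridlines: it meets the y-axis at y = 1 (among the integer gridlines).
3. The integer polynomial consistent with all of this is the stated p.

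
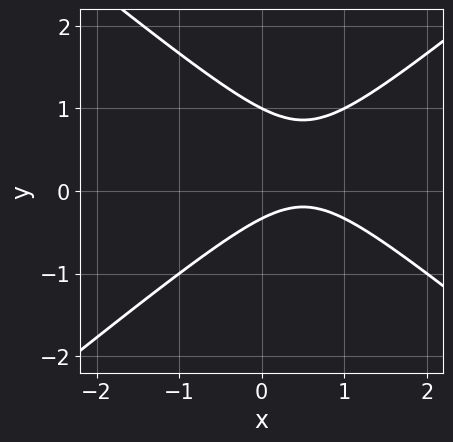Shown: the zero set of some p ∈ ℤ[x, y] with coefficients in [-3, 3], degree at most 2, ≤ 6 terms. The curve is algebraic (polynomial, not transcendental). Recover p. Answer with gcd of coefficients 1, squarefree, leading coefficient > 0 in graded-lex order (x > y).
deg p = 2. A generic line meets the curve in up to 2 points.
From the visible intercepts: it misses every integer gridline on the x-axis; it crosses the y-axis at the gridline y = 1.
Solving for integer coefficients yields p as stated.

2*x^2 - 3*y^2 - 2*x + 2*y + 1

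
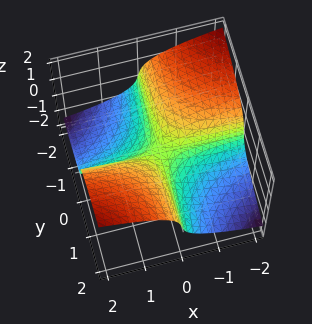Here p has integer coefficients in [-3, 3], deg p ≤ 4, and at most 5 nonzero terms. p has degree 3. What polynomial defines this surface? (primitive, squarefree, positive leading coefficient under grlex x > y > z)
3*z^3 - 3*x*y + z

(a) Degree: the shape is more complex than any degree-2 surface, so deg p = 3.
(b) Against the integer gridlines: it meets the z-axis at z = 0 (among the integer gridlines); every point of the x-axis in the box is on the surface.
(c) Assembling these constraints gives the stated polynomial. Check: (0, -1, 0) on the y-axis lies on the surface, and p(0, -1, 0) = 0. ✓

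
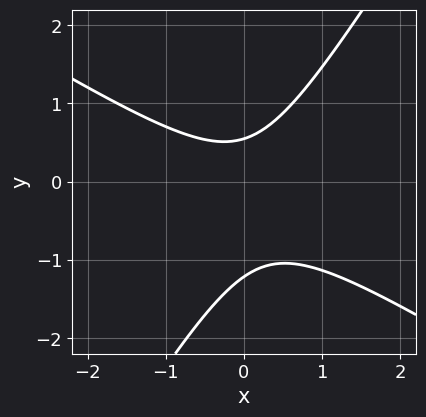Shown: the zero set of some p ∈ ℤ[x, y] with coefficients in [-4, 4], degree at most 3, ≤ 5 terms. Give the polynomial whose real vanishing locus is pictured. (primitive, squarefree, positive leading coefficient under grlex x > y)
3*x^2 + 3*x*y - 3*y^2 - 2*y + 2

First, the degree is 2 — the shape is more complex than any degree-1 curve.
Then, against the integer gridlines: it misses every integer gridline on the x-axis.
Finally, together with the visible shape, these determine p as stated.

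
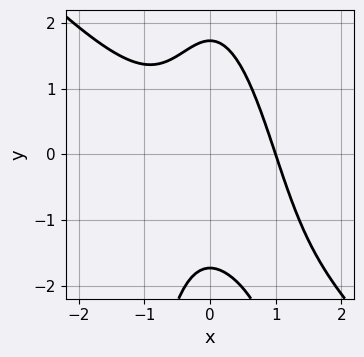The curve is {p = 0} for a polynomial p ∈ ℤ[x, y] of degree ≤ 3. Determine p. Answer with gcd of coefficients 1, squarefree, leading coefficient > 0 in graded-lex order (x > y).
3*x^3 + 3*x^2*y + y^2 - 3

1. deg p = 3. The shape is more complex than any degree-2 curve.
2. Observable constraints: it meets the x-axis at x = 1 (among the integer gridlines).
3. Putting this together gives p.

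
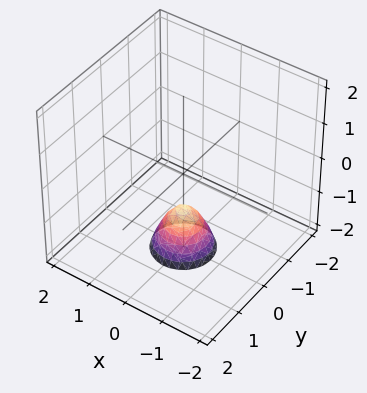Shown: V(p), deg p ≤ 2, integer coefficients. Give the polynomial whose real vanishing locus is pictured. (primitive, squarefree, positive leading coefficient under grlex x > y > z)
2*x^2 + 2*y^2 + z + 1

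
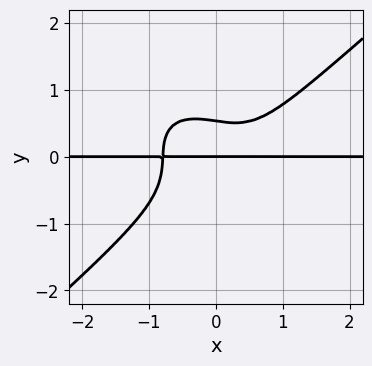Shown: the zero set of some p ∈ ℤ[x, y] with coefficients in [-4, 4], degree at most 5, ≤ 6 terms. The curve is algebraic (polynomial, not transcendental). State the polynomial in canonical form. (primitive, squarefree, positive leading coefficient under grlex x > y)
Degree: a generic line meets the curve in up to 4 points, so deg p = 4.
Observable constraints: it meets the y-axis at y = 0 (among the integer gridlines); the visible x-axis segment lies entirely on the curve.
Solving for integer coefficients yields p as stated.

2*x^3*y - 3*y^4 - x*y^2 - y^2 + y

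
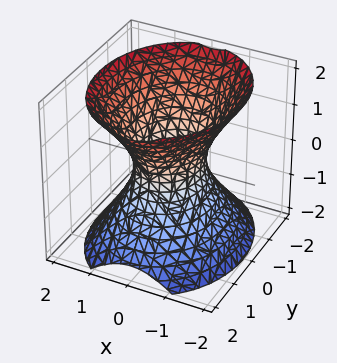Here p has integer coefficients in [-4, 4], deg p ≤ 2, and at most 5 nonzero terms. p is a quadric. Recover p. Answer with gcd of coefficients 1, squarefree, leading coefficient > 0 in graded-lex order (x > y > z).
First, the degree is 2 — an hourglass — one-sheet hyperboloid; a quadric.
Then, symmetries: the x ↦ −x reflection is a symmetry, so x appears only in even powers; it's symmetric under y → −y, forcing even powers of y; it's symmetric under z → −z, forcing even powers of z.
Next, checking where it meets the axes: among the integer gridlines, it crosses the y-axis at y ∈ {-1, 1}; the surface avoids every integer z-axis point in the box.
Finally, putting this together gives p.

3*x^2 + 2*y^2 - 2*z^2 - 2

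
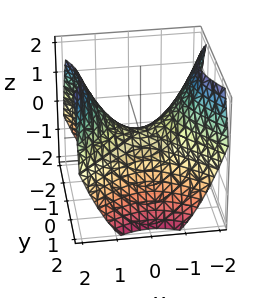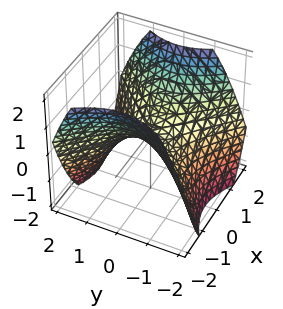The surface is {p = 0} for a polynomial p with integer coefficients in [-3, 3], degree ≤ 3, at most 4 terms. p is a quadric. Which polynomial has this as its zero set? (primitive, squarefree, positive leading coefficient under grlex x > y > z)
2*x^2 - 2*y^2 - 3*z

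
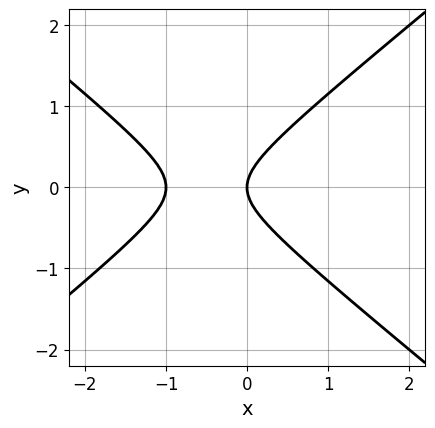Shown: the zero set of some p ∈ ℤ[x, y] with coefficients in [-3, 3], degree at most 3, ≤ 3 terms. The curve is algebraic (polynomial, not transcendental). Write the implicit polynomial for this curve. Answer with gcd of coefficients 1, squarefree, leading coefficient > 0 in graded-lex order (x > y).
(a) deg p = 2. The shape is more complex than any degree-1 curve.
(b) Symmetries: it's symmetric under y → −y, forcing even powers of y.
(c) Checking where it meets the axes: the x-axis gridline crossings are at x ∈ {-1, 0}; it crosses the y-axis at the gridline y = 0.
(d) Solving for integer coefficients yields p as stated.

2*x^2 - 3*y^2 + 2*x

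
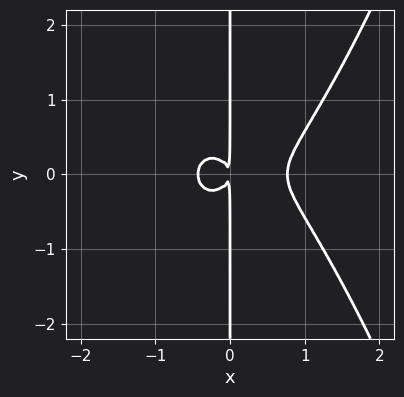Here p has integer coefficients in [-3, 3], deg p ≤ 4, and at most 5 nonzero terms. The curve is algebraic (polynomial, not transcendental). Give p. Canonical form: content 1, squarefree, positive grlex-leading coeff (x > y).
3*x^4 - x^3 - 3*x*y^2 - x^2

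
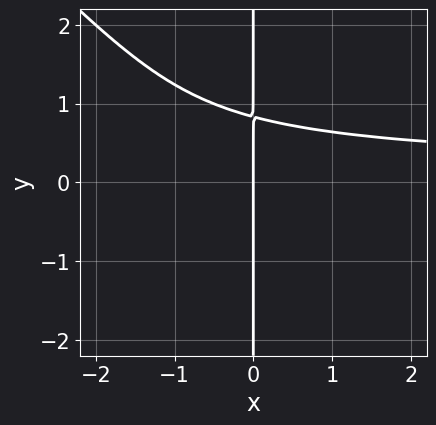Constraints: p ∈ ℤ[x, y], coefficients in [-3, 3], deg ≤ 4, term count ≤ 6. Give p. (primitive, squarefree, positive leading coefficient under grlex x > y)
2*x^2*y^2 + 2*x*y^3 + x*y - 2*x

First, degree: the shape is more complex than any degree-3 curve, so deg p = 4.
Then, from the visible intercepts: the visible y-axis segment lies entirely on the curve; it meets the x-axis at x = 0 (among the integer gridlines).
Finally, fitting integer coefficients to these (and the overall shape) gives p.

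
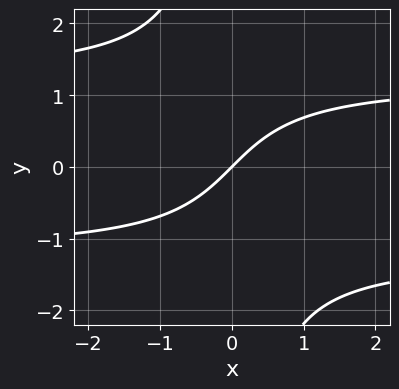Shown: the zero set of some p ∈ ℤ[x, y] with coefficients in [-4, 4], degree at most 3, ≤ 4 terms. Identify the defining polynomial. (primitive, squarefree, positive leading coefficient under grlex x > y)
2*x*y^2 - 3*x + 3*y

(a) The degree is 3 — a generic line meets the curve in up to 3 points.
(b) Reading off the gridlines: it crosses the x-axis at the gridline x = 0; it meets the y-axis at y = 0 (among the integer gridlines).
(c) Together with the visible shape, these determine p as stated.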